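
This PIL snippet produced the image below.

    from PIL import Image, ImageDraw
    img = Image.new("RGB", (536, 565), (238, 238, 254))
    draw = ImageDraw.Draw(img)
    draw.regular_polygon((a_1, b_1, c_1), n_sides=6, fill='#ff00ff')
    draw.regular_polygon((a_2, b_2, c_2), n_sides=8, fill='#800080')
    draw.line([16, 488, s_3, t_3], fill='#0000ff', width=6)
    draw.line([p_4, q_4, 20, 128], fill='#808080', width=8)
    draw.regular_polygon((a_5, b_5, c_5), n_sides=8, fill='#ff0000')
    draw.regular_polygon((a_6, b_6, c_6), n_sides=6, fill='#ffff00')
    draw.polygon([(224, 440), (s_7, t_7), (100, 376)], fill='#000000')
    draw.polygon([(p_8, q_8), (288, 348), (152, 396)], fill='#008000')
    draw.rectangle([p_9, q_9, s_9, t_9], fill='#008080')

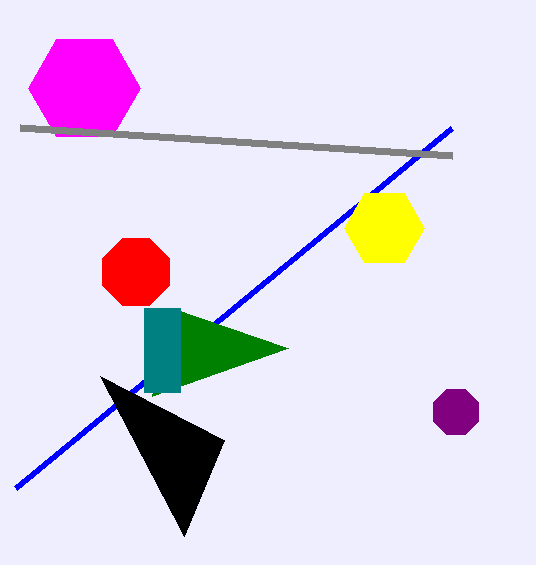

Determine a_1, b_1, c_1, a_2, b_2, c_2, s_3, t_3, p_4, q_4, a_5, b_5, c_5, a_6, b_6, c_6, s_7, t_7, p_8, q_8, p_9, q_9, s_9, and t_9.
a_1 = 84, b_1 = 88, c_1 = 56, a_2 = 456, b_2 = 412, c_2 = 24, s_3 = 452, t_3 = 128, p_4 = 452, q_4 = 156, a_5 = 136, b_5 = 272, c_5 = 36, a_6 = 384, b_6 = 228, c_6 = 40, s_7 = 184, t_7 = 536, p_8 = 172, q_8 = 308, p_9 = 144, q_9 = 308, s_9 = 180, t_9 = 392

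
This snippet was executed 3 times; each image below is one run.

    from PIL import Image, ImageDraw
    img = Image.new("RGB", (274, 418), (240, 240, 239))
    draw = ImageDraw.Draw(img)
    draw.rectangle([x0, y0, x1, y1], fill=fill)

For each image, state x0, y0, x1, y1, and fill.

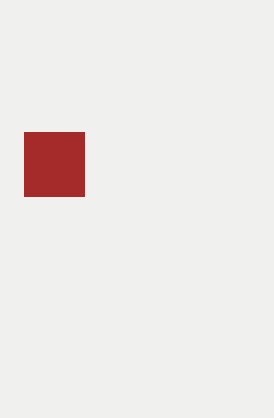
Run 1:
x0 = 24
y0 = 132
x1 = 84
y1 = 196
fill = 'brown'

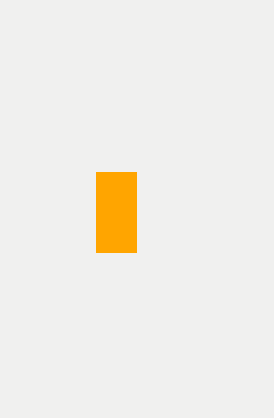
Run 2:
x0 = 96; y0 = 172; x1 = 136; y1 = 252; fill = 'orange'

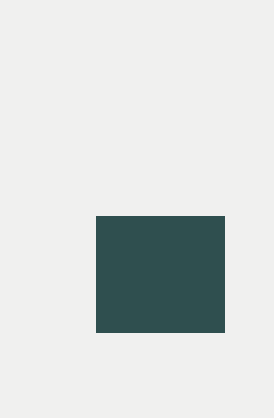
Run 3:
x0 = 96
y0 = 216
x1 = 224
y1 = 332
fill = 'darkslategray'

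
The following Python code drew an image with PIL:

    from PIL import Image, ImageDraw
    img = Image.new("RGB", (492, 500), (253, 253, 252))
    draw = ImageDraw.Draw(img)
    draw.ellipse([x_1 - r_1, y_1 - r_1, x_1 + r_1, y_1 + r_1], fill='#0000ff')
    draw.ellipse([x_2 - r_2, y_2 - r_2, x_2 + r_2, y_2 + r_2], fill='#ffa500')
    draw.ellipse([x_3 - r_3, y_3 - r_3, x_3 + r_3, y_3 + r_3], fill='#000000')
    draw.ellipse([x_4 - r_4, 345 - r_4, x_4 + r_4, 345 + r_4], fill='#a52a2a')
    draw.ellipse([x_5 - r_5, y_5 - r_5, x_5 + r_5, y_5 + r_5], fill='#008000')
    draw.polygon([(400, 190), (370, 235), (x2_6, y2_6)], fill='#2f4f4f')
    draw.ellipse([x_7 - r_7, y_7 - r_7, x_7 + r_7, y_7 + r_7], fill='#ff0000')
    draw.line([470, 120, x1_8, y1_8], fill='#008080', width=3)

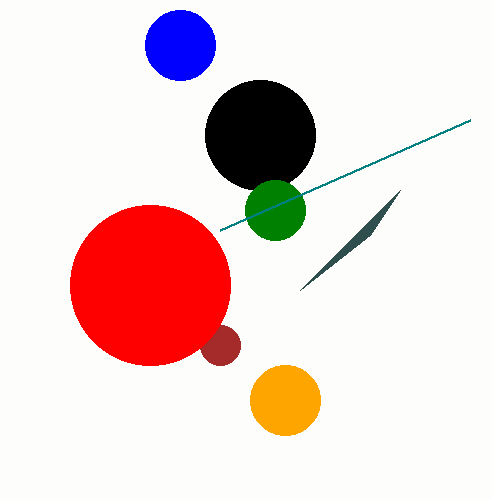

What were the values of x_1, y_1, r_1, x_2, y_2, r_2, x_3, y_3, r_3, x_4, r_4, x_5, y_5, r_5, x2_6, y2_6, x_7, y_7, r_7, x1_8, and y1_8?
x_1 = 180
y_1 = 45
r_1 = 35
x_2 = 285
y_2 = 400
r_2 = 35
x_3 = 260
y_3 = 135
r_3 = 55
x_4 = 220
r_4 = 20
x_5 = 275
y_5 = 210
r_5 = 30
x2_6 = 300
y2_6 = 290
x_7 = 150
y_7 = 285
r_7 = 80
x1_8 = 220
y1_8 = 230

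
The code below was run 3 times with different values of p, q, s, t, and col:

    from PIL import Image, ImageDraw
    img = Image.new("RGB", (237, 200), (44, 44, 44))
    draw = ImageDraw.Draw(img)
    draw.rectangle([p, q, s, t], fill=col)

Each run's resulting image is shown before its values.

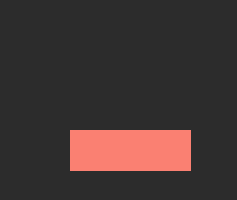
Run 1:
p = 70, q = 130, s = 190, t = 170, col = 'salmon'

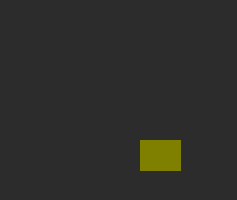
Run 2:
p = 140; q = 140; s = 180; t = 170; col = 'olive'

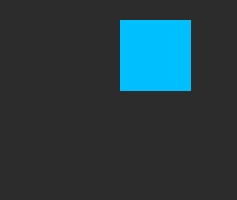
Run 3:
p = 120
q = 20
s = 190
t = 90
col = 'deepskyblue'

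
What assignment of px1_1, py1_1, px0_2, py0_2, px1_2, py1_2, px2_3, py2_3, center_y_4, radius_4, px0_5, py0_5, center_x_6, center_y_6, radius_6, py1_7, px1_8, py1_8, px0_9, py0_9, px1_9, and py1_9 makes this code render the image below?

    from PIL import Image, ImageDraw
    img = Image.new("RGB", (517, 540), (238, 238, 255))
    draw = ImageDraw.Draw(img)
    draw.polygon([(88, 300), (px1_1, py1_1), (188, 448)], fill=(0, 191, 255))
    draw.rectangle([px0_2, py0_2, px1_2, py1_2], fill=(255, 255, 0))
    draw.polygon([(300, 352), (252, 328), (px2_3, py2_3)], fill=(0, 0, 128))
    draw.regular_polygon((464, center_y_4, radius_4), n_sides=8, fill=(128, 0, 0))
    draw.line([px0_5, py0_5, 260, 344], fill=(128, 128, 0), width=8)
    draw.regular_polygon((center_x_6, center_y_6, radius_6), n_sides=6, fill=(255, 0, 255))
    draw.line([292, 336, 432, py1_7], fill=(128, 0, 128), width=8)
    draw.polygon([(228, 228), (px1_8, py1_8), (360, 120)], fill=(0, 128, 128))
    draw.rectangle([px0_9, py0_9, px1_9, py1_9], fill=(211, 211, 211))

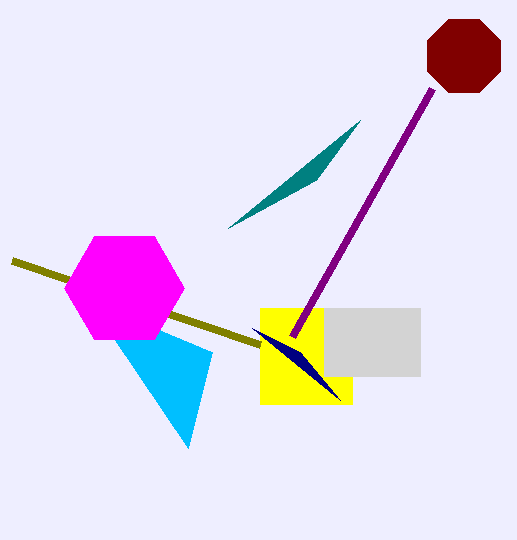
px1_1 = 212
py1_1 = 352
px0_2 = 260
py0_2 = 308
px1_2 = 352
py1_2 = 404
px2_3 = 340
py2_3 = 400
center_y_4 = 56
radius_4 = 40
px0_5 = 12
py0_5 = 260
center_x_6 = 124
center_y_6 = 288
radius_6 = 60
py1_7 = 88
px1_8 = 316
py1_8 = 180
px0_9 = 324
py0_9 = 308
px1_9 = 420
py1_9 = 376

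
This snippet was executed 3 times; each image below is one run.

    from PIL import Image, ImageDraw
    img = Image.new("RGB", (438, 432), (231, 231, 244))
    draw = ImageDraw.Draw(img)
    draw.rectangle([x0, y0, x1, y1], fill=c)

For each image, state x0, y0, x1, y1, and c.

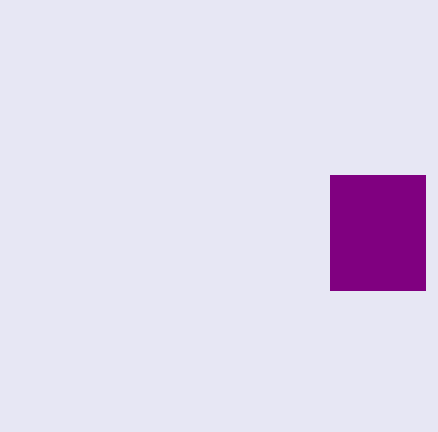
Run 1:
x0 = 330, y0 = 175, x1 = 425, y1 = 290, c = 'purple'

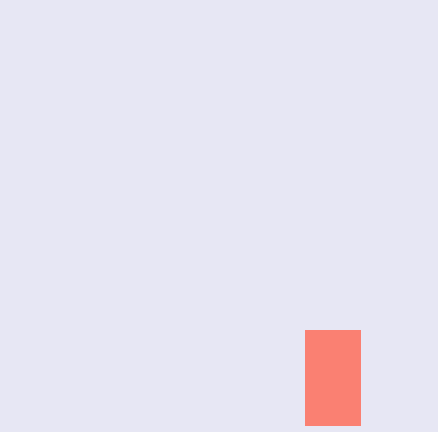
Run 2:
x0 = 305
y0 = 330
x1 = 360
y1 = 425
c = 'salmon'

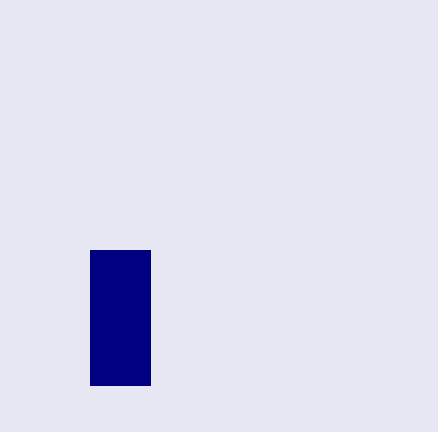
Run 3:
x0 = 90; y0 = 250; x1 = 150; y1 = 385; c = 'navy'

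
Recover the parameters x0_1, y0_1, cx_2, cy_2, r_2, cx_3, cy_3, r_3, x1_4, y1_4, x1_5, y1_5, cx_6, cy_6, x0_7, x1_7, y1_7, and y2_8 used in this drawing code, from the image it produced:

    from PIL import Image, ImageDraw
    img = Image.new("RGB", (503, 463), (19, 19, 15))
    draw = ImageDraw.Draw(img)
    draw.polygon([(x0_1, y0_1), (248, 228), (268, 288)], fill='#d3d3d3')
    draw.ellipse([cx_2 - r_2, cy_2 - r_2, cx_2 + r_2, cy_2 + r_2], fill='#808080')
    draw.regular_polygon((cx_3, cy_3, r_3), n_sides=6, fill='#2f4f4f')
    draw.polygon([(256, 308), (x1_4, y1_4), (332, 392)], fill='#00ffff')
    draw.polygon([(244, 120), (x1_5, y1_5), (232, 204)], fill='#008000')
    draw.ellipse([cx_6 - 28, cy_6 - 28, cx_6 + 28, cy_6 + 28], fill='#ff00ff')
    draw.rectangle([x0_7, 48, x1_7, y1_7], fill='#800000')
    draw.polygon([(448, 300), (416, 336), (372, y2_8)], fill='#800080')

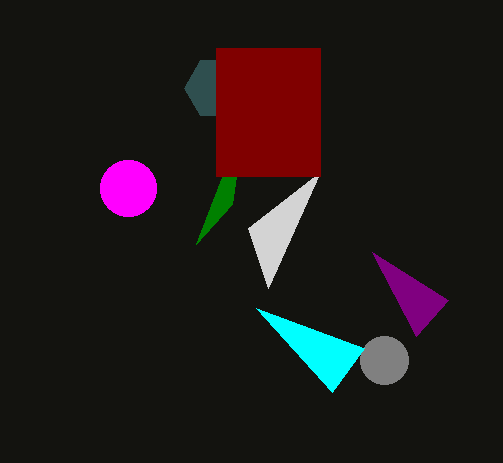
x0_1 = 320, y0_1 = 172, cx_2 = 384, cy_2 = 360, r_2 = 24, cx_3 = 216, cy_3 = 88, r_3 = 32, x1_4 = 364, y1_4 = 348, x1_5 = 196, y1_5 = 244, cx_6 = 128, cy_6 = 188, x0_7 = 216, x1_7 = 320, y1_7 = 176, y2_8 = 252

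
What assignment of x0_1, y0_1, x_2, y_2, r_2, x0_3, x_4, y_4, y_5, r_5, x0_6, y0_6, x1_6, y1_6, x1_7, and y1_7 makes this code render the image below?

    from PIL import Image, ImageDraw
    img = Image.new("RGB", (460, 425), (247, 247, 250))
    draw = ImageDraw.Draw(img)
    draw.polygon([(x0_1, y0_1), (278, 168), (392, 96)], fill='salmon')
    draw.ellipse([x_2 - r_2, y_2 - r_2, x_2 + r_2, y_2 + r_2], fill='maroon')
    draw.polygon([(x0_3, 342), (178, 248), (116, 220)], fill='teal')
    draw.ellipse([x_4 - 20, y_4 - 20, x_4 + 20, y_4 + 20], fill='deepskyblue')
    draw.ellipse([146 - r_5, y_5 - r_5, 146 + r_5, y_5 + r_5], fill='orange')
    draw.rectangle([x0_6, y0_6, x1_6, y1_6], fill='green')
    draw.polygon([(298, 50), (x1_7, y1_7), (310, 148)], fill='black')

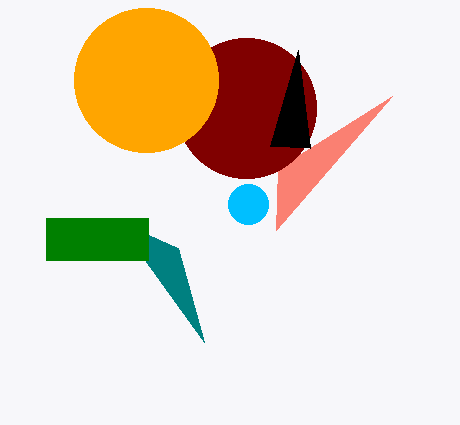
x0_1 = 276
y0_1 = 230
x_2 = 246
y_2 = 108
r_2 = 70
x0_3 = 204
x_4 = 248
y_4 = 204
y_5 = 80
r_5 = 72
x0_6 = 46
y0_6 = 218
x1_6 = 148
y1_6 = 260
x1_7 = 270
y1_7 = 146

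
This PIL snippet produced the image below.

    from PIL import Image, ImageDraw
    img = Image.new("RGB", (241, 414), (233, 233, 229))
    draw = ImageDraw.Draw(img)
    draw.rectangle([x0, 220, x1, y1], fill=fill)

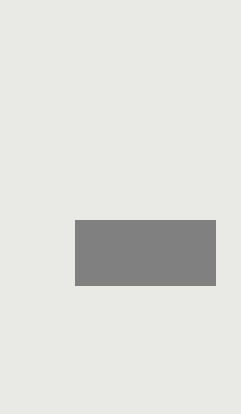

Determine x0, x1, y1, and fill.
x0 = 75, x1 = 215, y1 = 285, fill = 'gray'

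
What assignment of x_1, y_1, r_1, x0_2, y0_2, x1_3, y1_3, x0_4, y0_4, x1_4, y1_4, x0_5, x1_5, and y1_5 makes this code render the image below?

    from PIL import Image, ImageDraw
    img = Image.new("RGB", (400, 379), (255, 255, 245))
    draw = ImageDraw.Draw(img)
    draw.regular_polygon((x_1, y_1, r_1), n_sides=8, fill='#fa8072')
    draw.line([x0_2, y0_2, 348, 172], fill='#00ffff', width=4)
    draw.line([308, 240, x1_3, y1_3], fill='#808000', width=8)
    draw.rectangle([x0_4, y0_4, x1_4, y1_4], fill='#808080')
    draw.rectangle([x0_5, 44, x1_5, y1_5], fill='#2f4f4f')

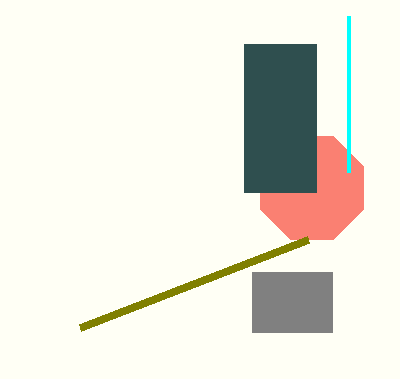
x_1 = 312; y_1 = 188; r_1 = 56; x0_2 = 348; y0_2 = 16; x1_3 = 80; y1_3 = 328; x0_4 = 252; y0_4 = 272; x1_4 = 332; y1_4 = 332; x0_5 = 244; x1_5 = 316; y1_5 = 192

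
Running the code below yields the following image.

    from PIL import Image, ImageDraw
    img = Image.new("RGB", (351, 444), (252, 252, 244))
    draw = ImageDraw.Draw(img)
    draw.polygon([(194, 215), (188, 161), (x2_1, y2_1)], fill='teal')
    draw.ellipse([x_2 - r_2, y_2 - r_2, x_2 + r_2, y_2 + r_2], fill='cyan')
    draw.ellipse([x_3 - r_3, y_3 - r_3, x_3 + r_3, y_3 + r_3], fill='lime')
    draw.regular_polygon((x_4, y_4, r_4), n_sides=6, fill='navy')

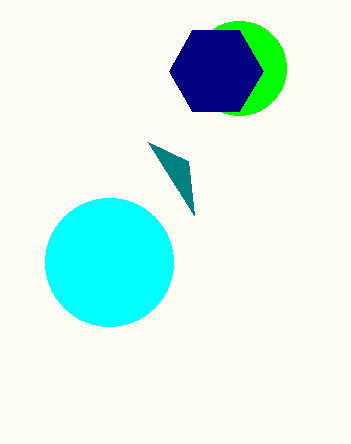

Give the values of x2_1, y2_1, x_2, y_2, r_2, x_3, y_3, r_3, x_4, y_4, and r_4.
x2_1 = 148; y2_1 = 142; x_2 = 109; y_2 = 262; r_2 = 64; x_3 = 239; y_3 = 68; r_3 = 47; x_4 = 216; y_4 = 71; r_4 = 47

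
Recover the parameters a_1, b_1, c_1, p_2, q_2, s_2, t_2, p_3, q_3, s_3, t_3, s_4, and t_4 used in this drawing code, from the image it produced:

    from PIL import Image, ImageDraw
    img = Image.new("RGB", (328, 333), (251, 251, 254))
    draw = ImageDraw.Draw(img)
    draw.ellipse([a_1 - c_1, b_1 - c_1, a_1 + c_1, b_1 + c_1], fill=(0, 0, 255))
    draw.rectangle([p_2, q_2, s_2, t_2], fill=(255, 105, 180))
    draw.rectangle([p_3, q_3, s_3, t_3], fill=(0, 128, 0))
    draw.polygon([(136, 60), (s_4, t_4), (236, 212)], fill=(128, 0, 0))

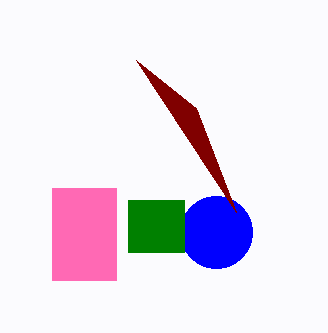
a_1 = 216
b_1 = 232
c_1 = 36
p_2 = 52
q_2 = 188
s_2 = 116
t_2 = 280
p_3 = 128
q_3 = 200
s_3 = 184
t_3 = 252
s_4 = 196
t_4 = 108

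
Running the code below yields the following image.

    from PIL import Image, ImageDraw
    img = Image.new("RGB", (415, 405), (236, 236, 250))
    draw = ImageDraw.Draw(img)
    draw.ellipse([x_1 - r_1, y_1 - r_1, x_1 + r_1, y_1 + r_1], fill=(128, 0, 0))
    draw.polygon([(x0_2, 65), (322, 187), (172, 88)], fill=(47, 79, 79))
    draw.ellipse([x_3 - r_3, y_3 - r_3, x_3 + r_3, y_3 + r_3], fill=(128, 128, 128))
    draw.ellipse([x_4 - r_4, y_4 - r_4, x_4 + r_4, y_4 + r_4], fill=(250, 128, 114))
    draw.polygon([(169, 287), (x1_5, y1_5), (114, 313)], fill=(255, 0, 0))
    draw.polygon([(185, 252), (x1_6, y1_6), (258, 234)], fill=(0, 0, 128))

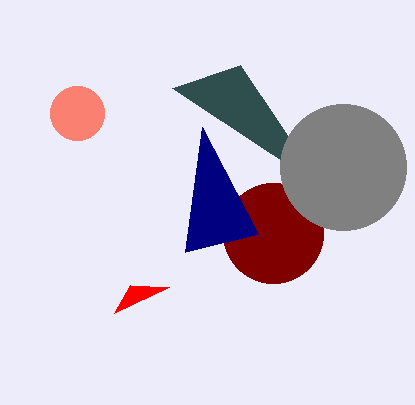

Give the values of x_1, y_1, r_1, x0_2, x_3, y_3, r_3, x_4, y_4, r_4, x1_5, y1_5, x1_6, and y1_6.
x_1 = 273; y_1 = 233; r_1 = 50; x0_2 = 240; x_3 = 343; y_3 = 167; r_3 = 63; x_4 = 77; y_4 = 113; r_4 = 27; x1_5 = 130; y1_5 = 285; x1_6 = 202; y1_6 = 127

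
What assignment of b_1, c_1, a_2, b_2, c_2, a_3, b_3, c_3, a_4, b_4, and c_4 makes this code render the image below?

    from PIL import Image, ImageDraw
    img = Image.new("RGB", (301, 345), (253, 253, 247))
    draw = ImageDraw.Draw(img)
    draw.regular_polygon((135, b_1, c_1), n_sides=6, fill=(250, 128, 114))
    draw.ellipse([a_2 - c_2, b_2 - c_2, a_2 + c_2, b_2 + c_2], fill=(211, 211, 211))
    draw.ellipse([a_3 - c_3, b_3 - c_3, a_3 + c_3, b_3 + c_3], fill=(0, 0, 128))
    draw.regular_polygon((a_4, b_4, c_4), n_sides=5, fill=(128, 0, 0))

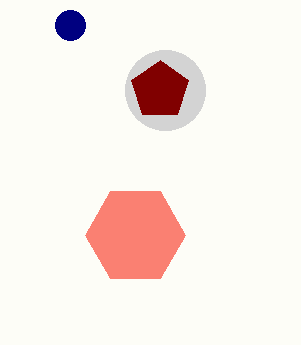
b_1 = 235; c_1 = 50; a_2 = 165; b_2 = 90; c_2 = 40; a_3 = 70; b_3 = 25; c_3 = 15; a_4 = 160; b_4 = 90; c_4 = 30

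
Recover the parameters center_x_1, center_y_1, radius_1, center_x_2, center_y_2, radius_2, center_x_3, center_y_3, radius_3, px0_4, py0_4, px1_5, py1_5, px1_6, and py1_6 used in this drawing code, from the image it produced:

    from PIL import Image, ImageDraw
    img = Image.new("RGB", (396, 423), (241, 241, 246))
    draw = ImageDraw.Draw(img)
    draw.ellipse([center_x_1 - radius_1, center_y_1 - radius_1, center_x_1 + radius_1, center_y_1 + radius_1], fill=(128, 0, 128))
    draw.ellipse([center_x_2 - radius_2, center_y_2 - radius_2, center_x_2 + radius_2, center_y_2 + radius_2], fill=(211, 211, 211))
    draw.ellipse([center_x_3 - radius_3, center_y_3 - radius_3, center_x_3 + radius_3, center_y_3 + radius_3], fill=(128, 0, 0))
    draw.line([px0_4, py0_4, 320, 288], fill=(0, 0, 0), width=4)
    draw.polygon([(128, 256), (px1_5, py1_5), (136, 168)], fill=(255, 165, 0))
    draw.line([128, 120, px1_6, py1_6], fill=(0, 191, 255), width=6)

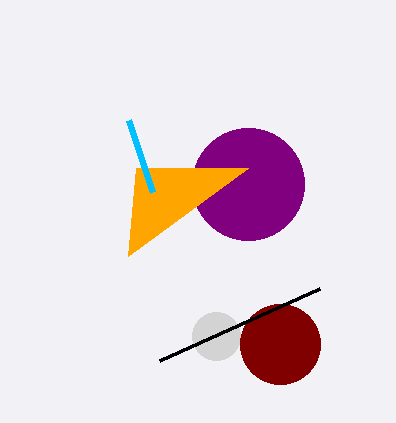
center_x_1 = 248, center_y_1 = 184, radius_1 = 56, center_x_2 = 216, center_y_2 = 336, radius_2 = 24, center_x_3 = 280, center_y_3 = 344, radius_3 = 40, px0_4 = 160, py0_4 = 360, px1_5 = 248, py1_5 = 168, px1_6 = 152, py1_6 = 192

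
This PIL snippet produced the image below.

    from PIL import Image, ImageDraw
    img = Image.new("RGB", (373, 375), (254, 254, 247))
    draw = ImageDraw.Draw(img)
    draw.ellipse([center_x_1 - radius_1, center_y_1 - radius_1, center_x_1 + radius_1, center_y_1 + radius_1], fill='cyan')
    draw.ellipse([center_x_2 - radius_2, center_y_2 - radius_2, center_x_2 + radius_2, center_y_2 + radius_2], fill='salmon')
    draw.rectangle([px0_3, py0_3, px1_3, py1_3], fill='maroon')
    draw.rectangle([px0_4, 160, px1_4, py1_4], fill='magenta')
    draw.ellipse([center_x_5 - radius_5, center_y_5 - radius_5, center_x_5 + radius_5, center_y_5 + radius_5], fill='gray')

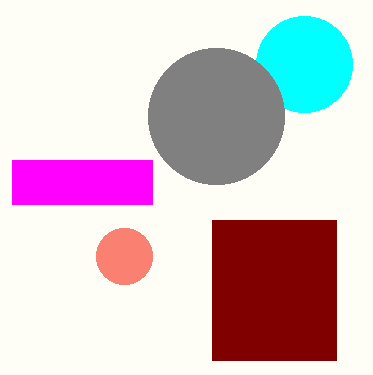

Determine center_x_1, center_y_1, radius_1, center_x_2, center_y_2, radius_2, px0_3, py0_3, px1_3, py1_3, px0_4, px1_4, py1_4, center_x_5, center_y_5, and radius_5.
center_x_1 = 304
center_y_1 = 64
radius_1 = 48
center_x_2 = 124
center_y_2 = 256
radius_2 = 28
px0_3 = 212
py0_3 = 220
px1_3 = 336
py1_3 = 360
px0_4 = 12
px1_4 = 152
py1_4 = 204
center_x_5 = 216
center_y_5 = 116
radius_5 = 68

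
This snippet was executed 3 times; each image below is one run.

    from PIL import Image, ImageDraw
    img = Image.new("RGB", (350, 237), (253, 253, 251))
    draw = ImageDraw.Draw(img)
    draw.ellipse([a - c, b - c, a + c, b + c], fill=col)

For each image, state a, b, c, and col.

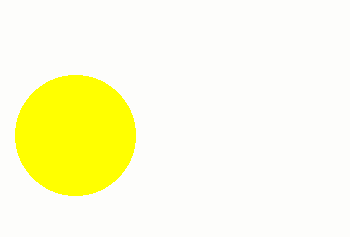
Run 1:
a = 75, b = 135, c = 60, col = 'yellow'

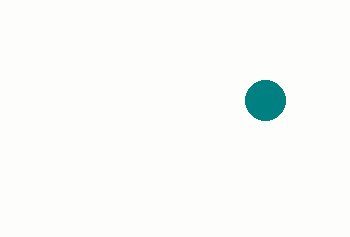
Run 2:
a = 265, b = 100, c = 20, col = 'teal'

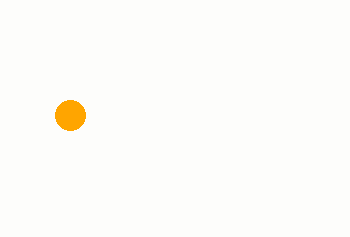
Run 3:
a = 70, b = 115, c = 15, col = 'orange'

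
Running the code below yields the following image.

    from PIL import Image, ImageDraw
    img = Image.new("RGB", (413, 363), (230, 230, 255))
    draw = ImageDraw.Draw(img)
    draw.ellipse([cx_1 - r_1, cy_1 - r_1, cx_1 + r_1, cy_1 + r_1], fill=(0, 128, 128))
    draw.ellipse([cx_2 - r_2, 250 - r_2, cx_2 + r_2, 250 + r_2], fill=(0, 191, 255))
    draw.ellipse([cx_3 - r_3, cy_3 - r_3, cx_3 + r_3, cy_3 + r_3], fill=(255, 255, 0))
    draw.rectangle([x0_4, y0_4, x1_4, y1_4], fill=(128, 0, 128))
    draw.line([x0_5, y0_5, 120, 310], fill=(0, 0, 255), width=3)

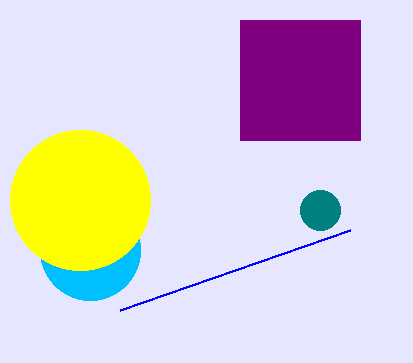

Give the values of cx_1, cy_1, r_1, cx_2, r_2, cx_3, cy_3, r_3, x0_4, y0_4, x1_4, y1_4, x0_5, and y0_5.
cx_1 = 320; cy_1 = 210; r_1 = 20; cx_2 = 90; r_2 = 50; cx_3 = 80; cy_3 = 200; r_3 = 70; x0_4 = 240; y0_4 = 20; x1_4 = 360; y1_4 = 140; x0_5 = 350; y0_5 = 230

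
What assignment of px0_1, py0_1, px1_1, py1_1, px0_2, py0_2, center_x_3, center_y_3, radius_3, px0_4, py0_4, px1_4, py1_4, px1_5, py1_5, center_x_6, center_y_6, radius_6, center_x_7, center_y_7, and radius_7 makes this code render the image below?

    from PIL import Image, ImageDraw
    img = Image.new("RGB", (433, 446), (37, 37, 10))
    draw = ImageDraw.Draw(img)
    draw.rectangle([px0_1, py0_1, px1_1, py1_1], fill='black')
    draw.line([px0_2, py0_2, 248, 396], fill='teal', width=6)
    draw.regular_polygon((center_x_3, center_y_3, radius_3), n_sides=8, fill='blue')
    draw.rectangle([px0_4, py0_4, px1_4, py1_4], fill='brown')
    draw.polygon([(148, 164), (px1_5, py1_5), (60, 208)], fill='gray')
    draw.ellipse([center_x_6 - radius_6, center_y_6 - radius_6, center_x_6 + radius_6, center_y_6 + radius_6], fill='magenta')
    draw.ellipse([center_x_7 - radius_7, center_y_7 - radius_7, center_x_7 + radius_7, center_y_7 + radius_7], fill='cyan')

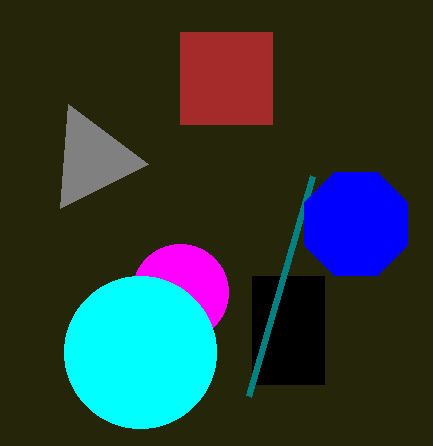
px0_1 = 252, py0_1 = 276, px1_1 = 324, py1_1 = 384, px0_2 = 312, py0_2 = 176, center_x_3 = 356, center_y_3 = 224, radius_3 = 56, px0_4 = 180, py0_4 = 32, px1_4 = 272, py1_4 = 124, px1_5 = 68, py1_5 = 104, center_x_6 = 180, center_y_6 = 292, radius_6 = 48, center_x_7 = 140, center_y_7 = 352, radius_7 = 76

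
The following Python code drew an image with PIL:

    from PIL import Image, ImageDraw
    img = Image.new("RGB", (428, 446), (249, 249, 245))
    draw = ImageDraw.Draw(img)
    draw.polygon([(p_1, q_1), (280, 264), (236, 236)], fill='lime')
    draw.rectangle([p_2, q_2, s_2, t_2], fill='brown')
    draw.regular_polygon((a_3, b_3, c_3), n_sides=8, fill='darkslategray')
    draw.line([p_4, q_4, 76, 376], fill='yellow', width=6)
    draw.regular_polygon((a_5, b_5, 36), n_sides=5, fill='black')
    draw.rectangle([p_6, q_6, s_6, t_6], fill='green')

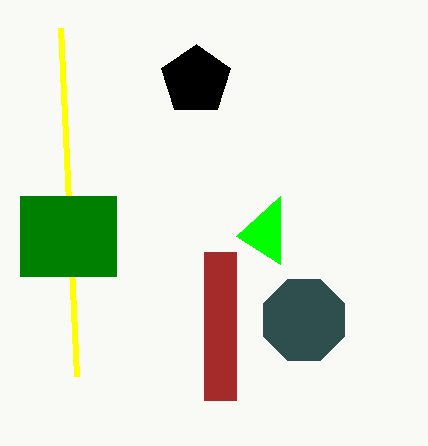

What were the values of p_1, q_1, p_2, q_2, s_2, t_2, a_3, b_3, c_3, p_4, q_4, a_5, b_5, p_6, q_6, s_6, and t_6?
p_1 = 280; q_1 = 196; p_2 = 204; q_2 = 252; s_2 = 236; t_2 = 400; a_3 = 304; b_3 = 320; c_3 = 44; p_4 = 60; q_4 = 28; a_5 = 196; b_5 = 80; p_6 = 20; q_6 = 196; s_6 = 116; t_6 = 276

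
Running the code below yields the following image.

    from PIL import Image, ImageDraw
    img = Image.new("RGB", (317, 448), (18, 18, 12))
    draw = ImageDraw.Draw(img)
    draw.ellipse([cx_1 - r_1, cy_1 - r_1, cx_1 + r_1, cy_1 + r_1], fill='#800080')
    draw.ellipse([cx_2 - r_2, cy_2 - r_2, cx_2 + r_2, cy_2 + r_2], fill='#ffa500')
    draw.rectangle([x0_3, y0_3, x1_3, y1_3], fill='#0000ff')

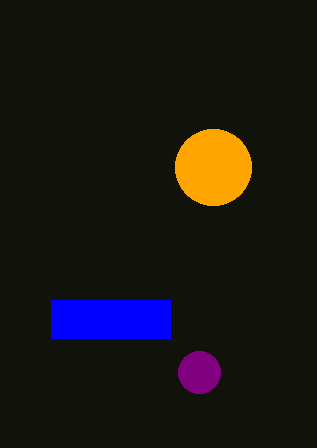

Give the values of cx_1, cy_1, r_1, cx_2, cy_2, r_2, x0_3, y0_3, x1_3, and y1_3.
cx_1 = 199, cy_1 = 372, r_1 = 21, cx_2 = 213, cy_2 = 167, r_2 = 38, x0_3 = 51, y0_3 = 300, x1_3 = 170, y1_3 = 338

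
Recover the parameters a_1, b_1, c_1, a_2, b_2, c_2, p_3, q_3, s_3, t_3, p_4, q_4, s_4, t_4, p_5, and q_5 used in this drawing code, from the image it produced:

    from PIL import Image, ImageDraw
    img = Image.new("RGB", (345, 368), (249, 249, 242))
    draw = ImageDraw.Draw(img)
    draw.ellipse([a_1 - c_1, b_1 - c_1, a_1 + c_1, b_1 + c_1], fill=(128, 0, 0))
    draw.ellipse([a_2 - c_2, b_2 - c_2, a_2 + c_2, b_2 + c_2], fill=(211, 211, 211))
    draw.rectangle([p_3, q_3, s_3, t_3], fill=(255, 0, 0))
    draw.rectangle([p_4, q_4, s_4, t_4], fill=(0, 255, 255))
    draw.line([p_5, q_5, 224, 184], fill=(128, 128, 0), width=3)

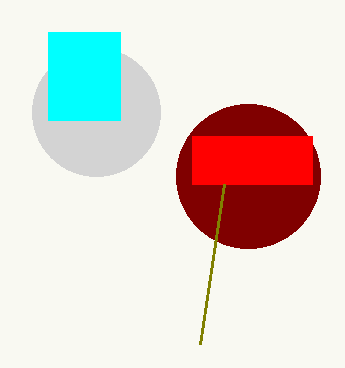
a_1 = 248, b_1 = 176, c_1 = 72, a_2 = 96, b_2 = 112, c_2 = 64, p_3 = 192, q_3 = 136, s_3 = 312, t_3 = 184, p_4 = 48, q_4 = 32, s_4 = 120, t_4 = 120, p_5 = 200, q_5 = 344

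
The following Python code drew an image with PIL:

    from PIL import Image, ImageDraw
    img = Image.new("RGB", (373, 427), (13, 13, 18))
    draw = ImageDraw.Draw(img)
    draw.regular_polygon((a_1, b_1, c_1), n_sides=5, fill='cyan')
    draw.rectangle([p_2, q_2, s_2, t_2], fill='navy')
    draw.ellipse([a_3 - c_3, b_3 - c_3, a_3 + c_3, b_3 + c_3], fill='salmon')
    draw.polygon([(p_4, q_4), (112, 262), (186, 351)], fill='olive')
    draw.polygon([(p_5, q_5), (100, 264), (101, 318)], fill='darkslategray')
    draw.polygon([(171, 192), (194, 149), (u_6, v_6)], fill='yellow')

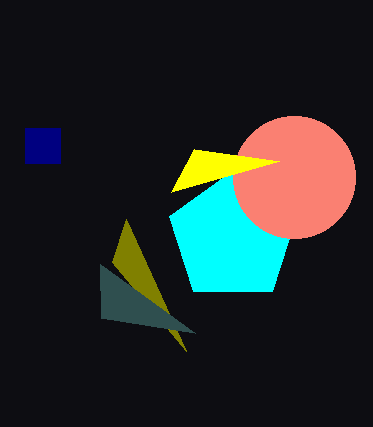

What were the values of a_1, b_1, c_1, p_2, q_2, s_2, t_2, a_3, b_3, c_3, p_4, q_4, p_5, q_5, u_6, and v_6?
a_1 = 233
b_1 = 237
c_1 = 67
p_2 = 25
q_2 = 128
s_2 = 60
t_2 = 163
a_3 = 294
b_3 = 177
c_3 = 61
p_4 = 126
q_4 = 219
p_5 = 195
q_5 = 333
u_6 = 279
v_6 = 161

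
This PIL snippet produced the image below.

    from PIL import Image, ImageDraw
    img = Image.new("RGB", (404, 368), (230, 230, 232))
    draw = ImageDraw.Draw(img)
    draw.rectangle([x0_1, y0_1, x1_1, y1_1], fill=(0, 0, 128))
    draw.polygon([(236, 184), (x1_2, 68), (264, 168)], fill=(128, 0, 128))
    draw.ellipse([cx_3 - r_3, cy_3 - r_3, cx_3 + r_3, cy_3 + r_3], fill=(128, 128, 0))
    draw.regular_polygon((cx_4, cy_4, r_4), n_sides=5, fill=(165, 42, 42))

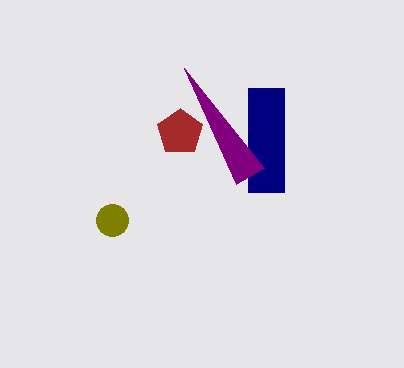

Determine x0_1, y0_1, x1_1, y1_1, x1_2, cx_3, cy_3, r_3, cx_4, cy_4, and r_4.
x0_1 = 248, y0_1 = 88, x1_1 = 284, y1_1 = 192, x1_2 = 184, cx_3 = 112, cy_3 = 220, r_3 = 16, cx_4 = 180, cy_4 = 132, r_4 = 24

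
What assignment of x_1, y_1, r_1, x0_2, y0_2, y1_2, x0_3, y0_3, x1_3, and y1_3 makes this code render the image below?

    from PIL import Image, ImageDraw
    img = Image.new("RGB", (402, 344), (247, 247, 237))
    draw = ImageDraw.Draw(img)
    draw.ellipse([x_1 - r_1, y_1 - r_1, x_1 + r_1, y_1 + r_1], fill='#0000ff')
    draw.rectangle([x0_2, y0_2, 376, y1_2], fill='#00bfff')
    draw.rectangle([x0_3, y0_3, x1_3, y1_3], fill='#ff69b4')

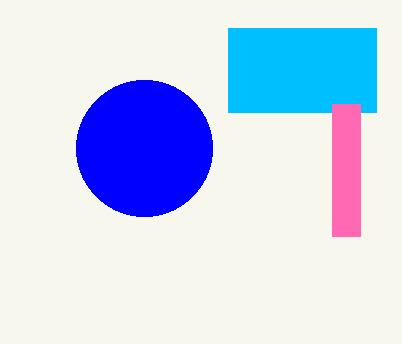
x_1 = 144; y_1 = 148; r_1 = 68; x0_2 = 228; y0_2 = 28; y1_2 = 112; x0_3 = 332; y0_3 = 104; x1_3 = 360; y1_3 = 236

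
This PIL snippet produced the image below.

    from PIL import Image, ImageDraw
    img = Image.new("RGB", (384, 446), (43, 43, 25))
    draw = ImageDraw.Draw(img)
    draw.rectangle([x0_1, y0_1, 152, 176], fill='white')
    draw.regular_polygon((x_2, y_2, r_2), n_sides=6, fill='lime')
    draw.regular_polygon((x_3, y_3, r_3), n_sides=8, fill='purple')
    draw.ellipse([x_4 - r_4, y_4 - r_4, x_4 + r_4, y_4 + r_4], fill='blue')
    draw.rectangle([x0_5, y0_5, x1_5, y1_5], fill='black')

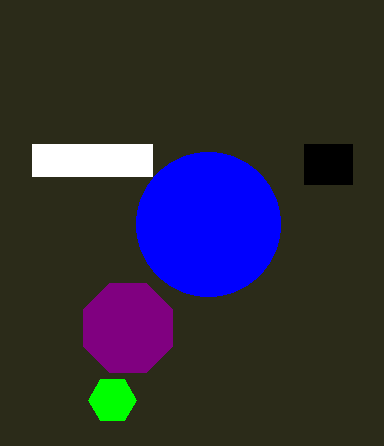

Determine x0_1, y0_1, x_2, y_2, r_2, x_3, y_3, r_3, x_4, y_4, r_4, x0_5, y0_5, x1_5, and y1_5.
x0_1 = 32; y0_1 = 144; x_2 = 112; y_2 = 400; r_2 = 24; x_3 = 128; y_3 = 328; r_3 = 48; x_4 = 208; y_4 = 224; r_4 = 72; x0_5 = 304; y0_5 = 144; x1_5 = 352; y1_5 = 184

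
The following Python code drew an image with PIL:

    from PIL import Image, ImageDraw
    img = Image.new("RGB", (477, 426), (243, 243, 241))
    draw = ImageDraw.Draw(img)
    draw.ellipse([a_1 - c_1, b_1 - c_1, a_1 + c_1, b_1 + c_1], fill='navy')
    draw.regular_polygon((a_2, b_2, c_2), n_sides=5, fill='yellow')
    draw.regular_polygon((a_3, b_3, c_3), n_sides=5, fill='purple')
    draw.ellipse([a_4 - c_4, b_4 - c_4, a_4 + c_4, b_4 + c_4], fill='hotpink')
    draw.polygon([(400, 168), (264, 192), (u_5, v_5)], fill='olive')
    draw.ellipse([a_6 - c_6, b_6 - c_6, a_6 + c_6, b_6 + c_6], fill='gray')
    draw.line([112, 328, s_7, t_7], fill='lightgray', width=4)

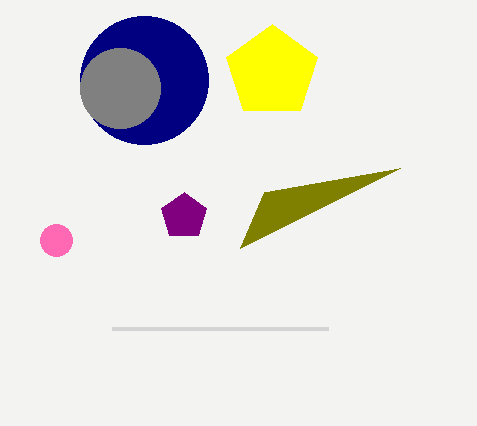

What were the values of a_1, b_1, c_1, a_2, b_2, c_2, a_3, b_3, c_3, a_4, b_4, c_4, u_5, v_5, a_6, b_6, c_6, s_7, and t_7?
a_1 = 144; b_1 = 80; c_1 = 64; a_2 = 272; b_2 = 72; c_2 = 48; a_3 = 184; b_3 = 216; c_3 = 24; a_4 = 56; b_4 = 240; c_4 = 16; u_5 = 240; v_5 = 248; a_6 = 120; b_6 = 88; c_6 = 40; s_7 = 328; t_7 = 328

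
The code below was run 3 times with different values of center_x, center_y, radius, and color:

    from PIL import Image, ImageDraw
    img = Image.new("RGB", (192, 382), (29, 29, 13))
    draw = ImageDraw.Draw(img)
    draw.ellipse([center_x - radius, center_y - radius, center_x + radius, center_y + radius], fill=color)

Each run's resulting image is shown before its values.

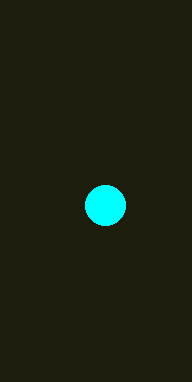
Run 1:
center_x = 105; center_y = 205; radius = 20; color = 'cyan'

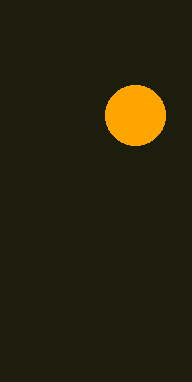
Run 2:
center_x = 135
center_y = 115
radius = 30
color = 'orange'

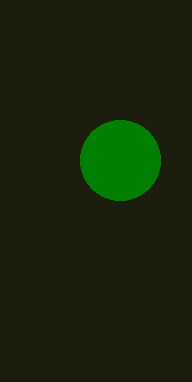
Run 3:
center_x = 120
center_y = 160
radius = 40
color = 'green'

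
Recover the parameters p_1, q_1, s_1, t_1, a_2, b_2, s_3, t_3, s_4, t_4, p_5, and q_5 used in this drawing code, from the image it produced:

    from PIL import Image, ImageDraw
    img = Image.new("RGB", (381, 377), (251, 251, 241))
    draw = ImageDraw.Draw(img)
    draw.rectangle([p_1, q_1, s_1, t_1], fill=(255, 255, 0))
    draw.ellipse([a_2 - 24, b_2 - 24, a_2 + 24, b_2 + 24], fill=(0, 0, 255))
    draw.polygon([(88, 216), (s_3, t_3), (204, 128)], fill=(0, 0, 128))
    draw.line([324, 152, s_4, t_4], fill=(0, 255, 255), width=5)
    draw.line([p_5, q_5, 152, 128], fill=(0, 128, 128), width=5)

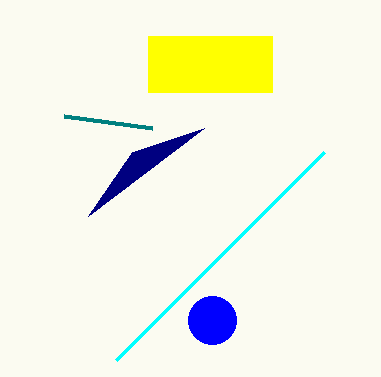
p_1 = 148
q_1 = 36
s_1 = 272
t_1 = 92
a_2 = 212
b_2 = 320
s_3 = 132
t_3 = 152
s_4 = 116
t_4 = 360
p_5 = 64
q_5 = 116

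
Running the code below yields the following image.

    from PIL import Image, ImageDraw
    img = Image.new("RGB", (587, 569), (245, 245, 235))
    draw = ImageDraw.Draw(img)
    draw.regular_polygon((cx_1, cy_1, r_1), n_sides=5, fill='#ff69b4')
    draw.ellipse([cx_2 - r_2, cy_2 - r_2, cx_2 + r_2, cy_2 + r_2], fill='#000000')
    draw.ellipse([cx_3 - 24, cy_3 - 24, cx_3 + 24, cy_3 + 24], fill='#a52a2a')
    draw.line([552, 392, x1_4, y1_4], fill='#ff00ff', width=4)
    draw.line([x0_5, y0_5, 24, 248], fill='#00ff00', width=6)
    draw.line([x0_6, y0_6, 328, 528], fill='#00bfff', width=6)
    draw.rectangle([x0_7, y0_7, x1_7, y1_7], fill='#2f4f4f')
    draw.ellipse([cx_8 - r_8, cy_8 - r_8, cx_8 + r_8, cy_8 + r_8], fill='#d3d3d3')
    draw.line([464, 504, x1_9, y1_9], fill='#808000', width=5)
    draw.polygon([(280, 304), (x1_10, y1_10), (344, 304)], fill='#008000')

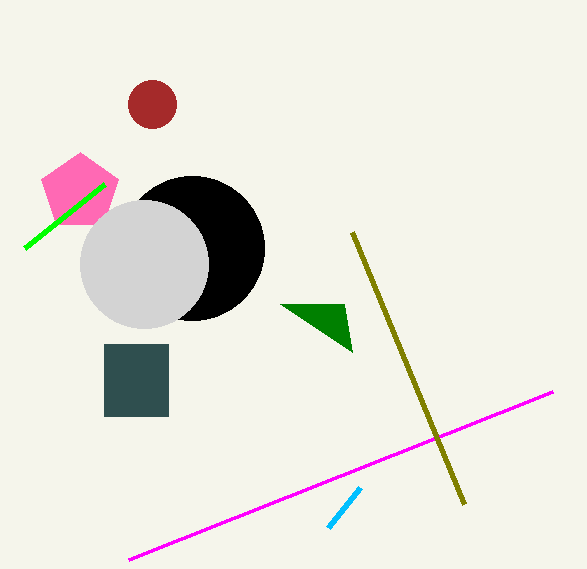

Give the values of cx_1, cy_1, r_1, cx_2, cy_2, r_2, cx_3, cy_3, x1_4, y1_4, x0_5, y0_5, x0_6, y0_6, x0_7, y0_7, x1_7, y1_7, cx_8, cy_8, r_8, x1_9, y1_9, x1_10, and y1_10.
cx_1 = 80
cy_1 = 192
r_1 = 40
cx_2 = 192
cy_2 = 248
r_2 = 72
cx_3 = 152
cy_3 = 104
x1_4 = 128
y1_4 = 560
x0_5 = 104
y0_5 = 184
x0_6 = 360
y0_6 = 488
x0_7 = 104
y0_7 = 344
x1_7 = 168
y1_7 = 416
cx_8 = 144
cy_8 = 264
r_8 = 64
x1_9 = 352
y1_9 = 232
x1_10 = 352
y1_10 = 352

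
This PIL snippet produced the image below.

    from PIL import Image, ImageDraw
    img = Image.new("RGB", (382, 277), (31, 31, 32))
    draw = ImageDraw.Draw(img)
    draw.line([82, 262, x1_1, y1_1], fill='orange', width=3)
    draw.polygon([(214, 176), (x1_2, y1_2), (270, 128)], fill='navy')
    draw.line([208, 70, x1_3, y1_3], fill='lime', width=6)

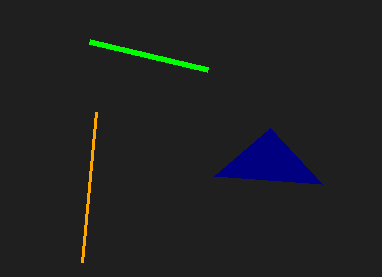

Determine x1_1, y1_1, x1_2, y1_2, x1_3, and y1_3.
x1_1 = 96, y1_1 = 112, x1_2 = 322, y1_2 = 184, x1_3 = 90, y1_3 = 42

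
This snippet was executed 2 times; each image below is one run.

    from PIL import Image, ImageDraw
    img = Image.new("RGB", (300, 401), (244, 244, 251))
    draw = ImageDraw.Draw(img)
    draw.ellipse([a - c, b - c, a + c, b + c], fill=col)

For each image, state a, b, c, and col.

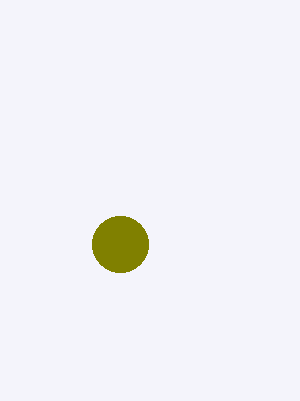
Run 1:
a = 120
b = 244
c = 28
col = 'olive'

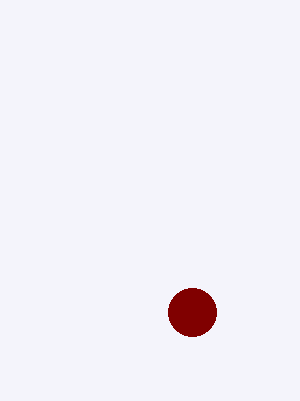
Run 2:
a = 192, b = 312, c = 24, col = 'maroon'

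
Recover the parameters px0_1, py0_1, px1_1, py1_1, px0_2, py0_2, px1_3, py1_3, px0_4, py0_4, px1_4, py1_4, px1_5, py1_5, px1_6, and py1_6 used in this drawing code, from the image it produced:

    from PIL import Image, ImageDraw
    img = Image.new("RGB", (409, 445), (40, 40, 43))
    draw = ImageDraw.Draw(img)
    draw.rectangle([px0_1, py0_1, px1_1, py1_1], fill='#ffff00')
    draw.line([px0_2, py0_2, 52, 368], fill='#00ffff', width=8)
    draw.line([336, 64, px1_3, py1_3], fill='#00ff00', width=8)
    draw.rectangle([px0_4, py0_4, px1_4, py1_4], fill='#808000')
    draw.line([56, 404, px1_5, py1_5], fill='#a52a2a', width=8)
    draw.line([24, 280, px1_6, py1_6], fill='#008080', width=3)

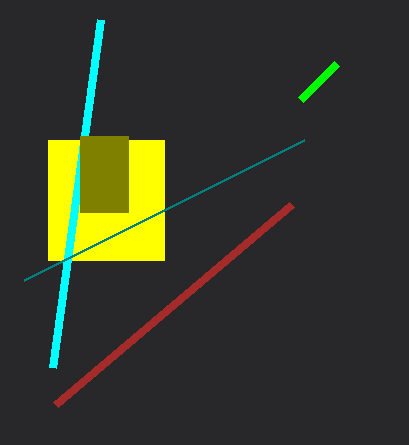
px0_1 = 48
py0_1 = 140
px1_1 = 164
py1_1 = 260
px0_2 = 100
py0_2 = 20
px1_3 = 300
py1_3 = 100
px0_4 = 80
py0_4 = 136
px1_4 = 128
py1_4 = 212
px1_5 = 292
py1_5 = 204
px1_6 = 304
py1_6 = 140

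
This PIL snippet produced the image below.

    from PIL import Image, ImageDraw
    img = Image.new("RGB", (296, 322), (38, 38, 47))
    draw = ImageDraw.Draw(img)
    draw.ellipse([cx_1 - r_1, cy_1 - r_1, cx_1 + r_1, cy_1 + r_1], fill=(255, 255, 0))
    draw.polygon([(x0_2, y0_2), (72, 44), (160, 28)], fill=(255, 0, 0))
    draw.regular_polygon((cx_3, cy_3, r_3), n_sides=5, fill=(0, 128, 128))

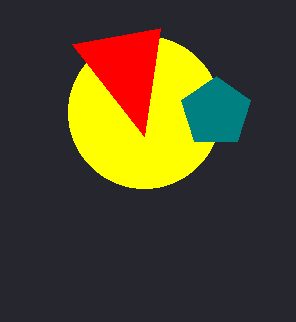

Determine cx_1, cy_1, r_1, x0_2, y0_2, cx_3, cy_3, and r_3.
cx_1 = 144; cy_1 = 112; r_1 = 76; x0_2 = 144; y0_2 = 136; cx_3 = 216; cy_3 = 112; r_3 = 36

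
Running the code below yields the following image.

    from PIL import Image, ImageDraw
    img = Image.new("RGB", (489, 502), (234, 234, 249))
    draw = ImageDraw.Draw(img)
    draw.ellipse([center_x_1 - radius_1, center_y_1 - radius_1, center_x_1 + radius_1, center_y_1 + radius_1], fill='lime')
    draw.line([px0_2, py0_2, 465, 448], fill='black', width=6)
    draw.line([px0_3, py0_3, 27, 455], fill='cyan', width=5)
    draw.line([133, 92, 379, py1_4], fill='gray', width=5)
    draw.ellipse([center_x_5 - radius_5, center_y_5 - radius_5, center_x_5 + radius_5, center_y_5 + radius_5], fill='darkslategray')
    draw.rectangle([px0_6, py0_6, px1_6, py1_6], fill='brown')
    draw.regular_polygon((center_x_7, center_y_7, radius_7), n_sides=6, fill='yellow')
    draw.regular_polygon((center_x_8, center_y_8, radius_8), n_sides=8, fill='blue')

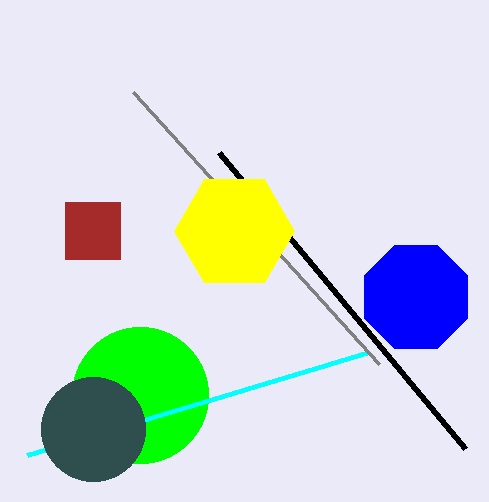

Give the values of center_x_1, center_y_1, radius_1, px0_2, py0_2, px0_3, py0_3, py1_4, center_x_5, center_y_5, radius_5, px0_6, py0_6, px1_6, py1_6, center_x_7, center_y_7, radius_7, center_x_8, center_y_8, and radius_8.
center_x_1 = 140
center_y_1 = 395
radius_1 = 68
px0_2 = 219
py0_2 = 152
px0_3 = 369
py0_3 = 352
py1_4 = 364
center_x_5 = 93
center_y_5 = 429
radius_5 = 52
px0_6 = 65
py0_6 = 202
px1_6 = 120
py1_6 = 259
center_x_7 = 234
center_y_7 = 231
radius_7 = 60
center_x_8 = 416
center_y_8 = 297
radius_8 = 56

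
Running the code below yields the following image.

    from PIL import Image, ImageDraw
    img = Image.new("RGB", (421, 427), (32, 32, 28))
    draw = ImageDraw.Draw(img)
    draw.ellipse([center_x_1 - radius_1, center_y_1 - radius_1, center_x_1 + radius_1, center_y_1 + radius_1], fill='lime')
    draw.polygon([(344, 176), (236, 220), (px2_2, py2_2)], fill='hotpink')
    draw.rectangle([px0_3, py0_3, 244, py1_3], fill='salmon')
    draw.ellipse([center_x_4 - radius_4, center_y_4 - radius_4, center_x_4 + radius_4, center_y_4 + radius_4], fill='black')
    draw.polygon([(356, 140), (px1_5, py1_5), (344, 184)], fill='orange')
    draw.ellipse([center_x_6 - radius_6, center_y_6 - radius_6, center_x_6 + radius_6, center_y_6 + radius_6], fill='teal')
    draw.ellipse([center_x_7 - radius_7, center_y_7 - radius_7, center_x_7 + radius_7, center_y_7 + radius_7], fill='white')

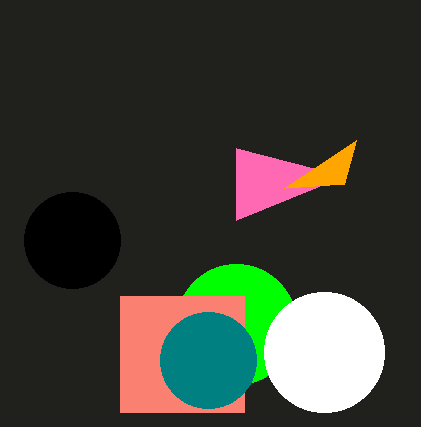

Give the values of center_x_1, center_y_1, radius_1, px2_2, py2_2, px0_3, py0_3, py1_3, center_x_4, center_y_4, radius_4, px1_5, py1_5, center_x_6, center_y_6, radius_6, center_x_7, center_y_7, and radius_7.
center_x_1 = 236
center_y_1 = 324
radius_1 = 60
px2_2 = 236
py2_2 = 148
px0_3 = 120
py0_3 = 296
py1_3 = 412
center_x_4 = 72
center_y_4 = 240
radius_4 = 48
px1_5 = 284
py1_5 = 188
center_x_6 = 208
center_y_6 = 360
radius_6 = 48
center_x_7 = 324
center_y_7 = 352
radius_7 = 60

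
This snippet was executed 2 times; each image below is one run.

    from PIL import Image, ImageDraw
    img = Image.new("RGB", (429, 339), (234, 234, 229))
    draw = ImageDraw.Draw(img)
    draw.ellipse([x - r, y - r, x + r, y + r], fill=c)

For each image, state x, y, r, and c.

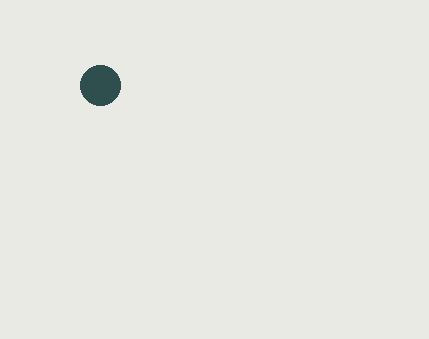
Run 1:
x = 100; y = 85; r = 20; c = 'darkslategray'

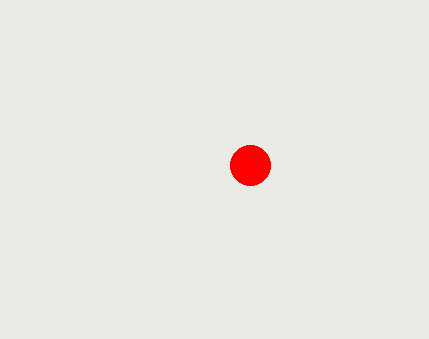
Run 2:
x = 250; y = 165; r = 20; c = 'red'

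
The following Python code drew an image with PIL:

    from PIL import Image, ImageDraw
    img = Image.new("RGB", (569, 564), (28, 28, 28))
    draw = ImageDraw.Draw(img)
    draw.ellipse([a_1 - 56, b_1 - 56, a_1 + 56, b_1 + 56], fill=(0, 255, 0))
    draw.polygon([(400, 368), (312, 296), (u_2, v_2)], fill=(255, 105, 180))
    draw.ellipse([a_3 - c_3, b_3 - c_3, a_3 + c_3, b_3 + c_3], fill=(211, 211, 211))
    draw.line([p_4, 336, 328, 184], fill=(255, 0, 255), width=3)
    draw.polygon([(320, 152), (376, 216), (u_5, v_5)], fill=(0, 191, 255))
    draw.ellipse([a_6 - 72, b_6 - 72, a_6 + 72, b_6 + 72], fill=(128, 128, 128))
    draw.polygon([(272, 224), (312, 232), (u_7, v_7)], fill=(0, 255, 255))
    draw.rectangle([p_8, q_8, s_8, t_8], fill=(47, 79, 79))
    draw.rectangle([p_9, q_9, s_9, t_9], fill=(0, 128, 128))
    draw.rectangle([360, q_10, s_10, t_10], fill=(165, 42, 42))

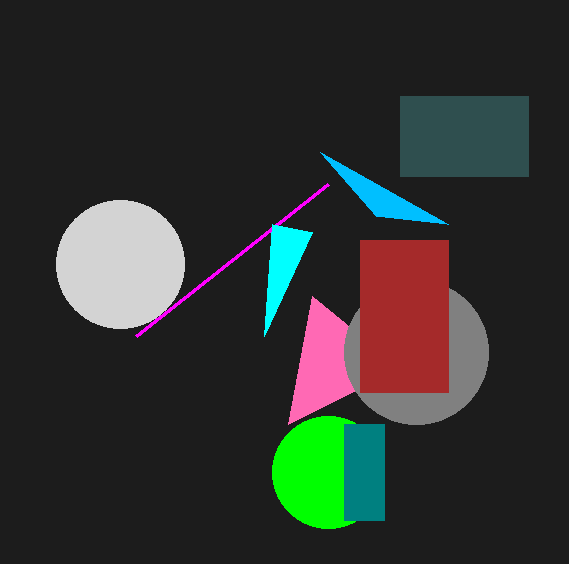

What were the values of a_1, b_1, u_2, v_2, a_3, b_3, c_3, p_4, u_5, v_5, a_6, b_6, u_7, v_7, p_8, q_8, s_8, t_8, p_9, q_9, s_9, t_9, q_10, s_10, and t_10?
a_1 = 328
b_1 = 472
u_2 = 288
v_2 = 424
a_3 = 120
b_3 = 264
c_3 = 64
p_4 = 136
u_5 = 448
v_5 = 224
a_6 = 416
b_6 = 352
u_7 = 264
v_7 = 336
p_8 = 400
q_8 = 96
s_8 = 528
t_8 = 176
p_9 = 344
q_9 = 424
s_9 = 384
t_9 = 520
q_10 = 240
s_10 = 448
t_10 = 392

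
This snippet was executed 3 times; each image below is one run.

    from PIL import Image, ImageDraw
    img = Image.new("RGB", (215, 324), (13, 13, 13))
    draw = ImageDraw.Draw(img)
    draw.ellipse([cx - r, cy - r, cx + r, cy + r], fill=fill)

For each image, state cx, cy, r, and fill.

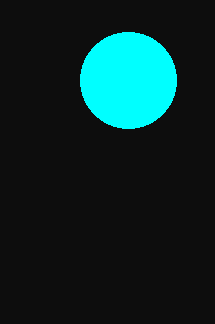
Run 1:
cx = 128, cy = 80, r = 48, fill = 'cyan'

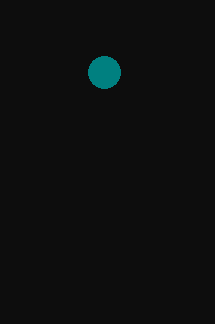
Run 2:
cx = 104
cy = 72
r = 16
fill = 'teal'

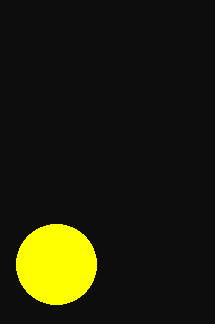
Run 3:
cx = 56
cy = 264
r = 40
fill = 'yellow'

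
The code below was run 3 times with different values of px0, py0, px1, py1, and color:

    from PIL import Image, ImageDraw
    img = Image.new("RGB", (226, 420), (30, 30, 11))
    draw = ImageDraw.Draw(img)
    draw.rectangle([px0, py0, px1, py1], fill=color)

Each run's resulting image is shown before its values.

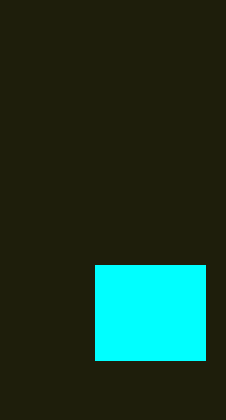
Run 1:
px0 = 95, py0 = 265, px1 = 205, py1 = 360, color = 'cyan'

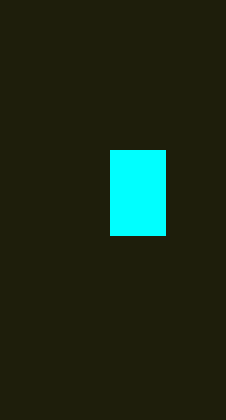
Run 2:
px0 = 110, py0 = 150, px1 = 165, py1 = 235, color = 'cyan'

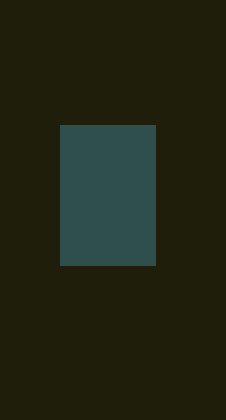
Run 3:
px0 = 60; py0 = 125; px1 = 155; py1 = 265; color = 'darkslategray'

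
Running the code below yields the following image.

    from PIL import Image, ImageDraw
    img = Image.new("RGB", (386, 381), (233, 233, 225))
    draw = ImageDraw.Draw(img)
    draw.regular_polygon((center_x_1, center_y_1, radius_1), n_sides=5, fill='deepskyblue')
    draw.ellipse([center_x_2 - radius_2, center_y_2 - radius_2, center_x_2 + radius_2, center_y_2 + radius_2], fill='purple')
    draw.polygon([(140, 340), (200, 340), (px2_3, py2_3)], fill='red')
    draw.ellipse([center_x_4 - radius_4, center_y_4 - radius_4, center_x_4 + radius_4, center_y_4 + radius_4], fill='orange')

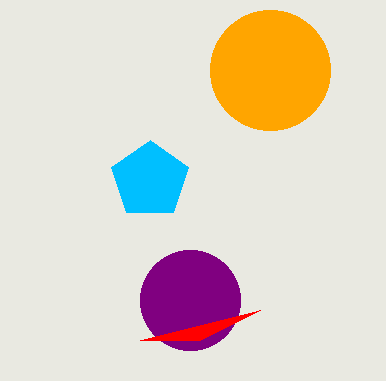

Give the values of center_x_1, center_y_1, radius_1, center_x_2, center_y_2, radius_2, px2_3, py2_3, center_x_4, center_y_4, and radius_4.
center_x_1 = 150; center_y_1 = 180; radius_1 = 40; center_x_2 = 190; center_y_2 = 300; radius_2 = 50; px2_3 = 260; py2_3 = 310; center_x_4 = 270; center_y_4 = 70; radius_4 = 60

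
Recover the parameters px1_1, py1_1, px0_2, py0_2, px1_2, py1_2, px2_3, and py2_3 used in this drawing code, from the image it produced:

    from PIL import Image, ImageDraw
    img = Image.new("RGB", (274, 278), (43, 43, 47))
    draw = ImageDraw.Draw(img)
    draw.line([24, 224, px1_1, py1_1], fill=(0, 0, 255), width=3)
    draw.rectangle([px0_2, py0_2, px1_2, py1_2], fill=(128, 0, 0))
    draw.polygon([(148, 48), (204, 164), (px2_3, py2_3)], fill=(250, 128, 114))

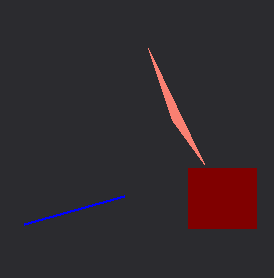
px1_1 = 124, py1_1 = 196, px0_2 = 188, py0_2 = 168, px1_2 = 256, py1_2 = 228, px2_3 = 172, py2_3 = 120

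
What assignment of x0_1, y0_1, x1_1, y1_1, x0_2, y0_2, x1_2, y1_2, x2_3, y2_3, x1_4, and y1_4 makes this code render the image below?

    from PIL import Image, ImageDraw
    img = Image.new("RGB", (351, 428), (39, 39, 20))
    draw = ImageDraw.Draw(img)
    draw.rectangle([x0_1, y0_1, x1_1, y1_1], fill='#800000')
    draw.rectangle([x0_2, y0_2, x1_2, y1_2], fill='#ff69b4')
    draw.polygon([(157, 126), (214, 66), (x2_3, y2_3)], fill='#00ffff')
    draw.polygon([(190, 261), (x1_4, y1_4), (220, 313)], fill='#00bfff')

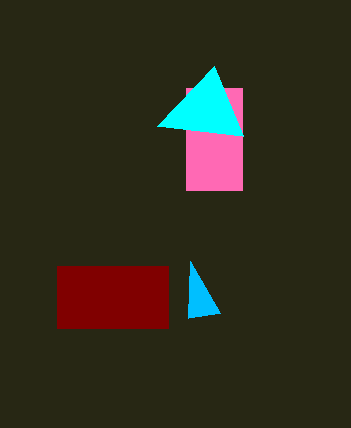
x0_1 = 57, y0_1 = 266, x1_1 = 168, y1_1 = 328, x0_2 = 186, y0_2 = 88, x1_2 = 242, y1_2 = 190, x2_3 = 243, y2_3 = 136, x1_4 = 188, y1_4 = 318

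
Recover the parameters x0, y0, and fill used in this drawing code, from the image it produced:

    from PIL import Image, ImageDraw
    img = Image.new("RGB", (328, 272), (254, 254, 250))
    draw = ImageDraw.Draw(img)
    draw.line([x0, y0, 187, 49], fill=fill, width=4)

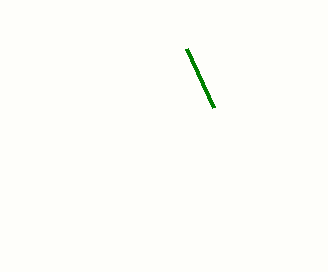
x0 = 214
y0 = 108
fill = 'green'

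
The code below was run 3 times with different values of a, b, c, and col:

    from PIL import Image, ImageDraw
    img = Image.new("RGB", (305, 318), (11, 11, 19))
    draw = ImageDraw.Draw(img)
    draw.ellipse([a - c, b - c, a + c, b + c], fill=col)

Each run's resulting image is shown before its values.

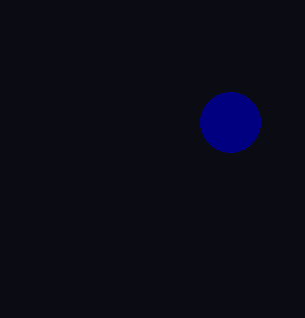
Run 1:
a = 230; b = 122; c = 30; col = 'navy'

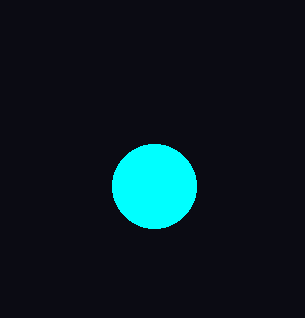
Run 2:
a = 154, b = 186, c = 42, col = 'cyan'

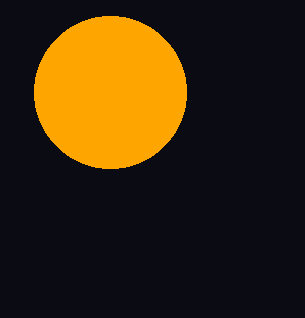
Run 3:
a = 110
b = 92
c = 76
col = 'orange'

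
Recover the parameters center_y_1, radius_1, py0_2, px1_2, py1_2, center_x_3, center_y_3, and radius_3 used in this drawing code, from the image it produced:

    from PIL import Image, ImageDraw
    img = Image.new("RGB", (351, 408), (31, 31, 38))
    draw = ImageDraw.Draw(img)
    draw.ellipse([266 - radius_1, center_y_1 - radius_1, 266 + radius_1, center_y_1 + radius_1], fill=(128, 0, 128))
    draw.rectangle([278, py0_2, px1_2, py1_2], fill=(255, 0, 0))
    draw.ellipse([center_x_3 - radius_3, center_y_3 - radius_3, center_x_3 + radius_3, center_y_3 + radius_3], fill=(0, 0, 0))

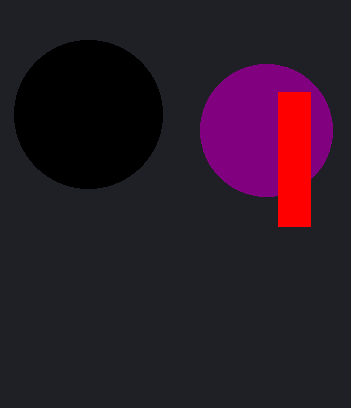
center_y_1 = 130
radius_1 = 66
py0_2 = 92
px1_2 = 310
py1_2 = 226
center_x_3 = 88
center_y_3 = 114
radius_3 = 74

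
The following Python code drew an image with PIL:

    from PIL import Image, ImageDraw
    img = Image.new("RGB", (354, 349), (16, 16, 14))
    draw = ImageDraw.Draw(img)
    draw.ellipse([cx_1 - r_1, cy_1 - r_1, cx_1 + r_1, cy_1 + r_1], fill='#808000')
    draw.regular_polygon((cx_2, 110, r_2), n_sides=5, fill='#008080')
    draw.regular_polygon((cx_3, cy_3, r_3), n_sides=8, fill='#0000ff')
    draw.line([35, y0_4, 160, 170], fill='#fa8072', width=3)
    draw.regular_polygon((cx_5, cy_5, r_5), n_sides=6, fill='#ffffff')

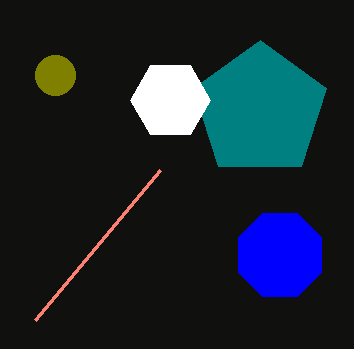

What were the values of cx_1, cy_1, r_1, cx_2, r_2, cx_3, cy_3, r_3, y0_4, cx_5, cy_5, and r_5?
cx_1 = 55, cy_1 = 75, r_1 = 20, cx_2 = 260, r_2 = 70, cx_3 = 280, cy_3 = 255, r_3 = 45, y0_4 = 320, cx_5 = 170, cy_5 = 100, r_5 = 40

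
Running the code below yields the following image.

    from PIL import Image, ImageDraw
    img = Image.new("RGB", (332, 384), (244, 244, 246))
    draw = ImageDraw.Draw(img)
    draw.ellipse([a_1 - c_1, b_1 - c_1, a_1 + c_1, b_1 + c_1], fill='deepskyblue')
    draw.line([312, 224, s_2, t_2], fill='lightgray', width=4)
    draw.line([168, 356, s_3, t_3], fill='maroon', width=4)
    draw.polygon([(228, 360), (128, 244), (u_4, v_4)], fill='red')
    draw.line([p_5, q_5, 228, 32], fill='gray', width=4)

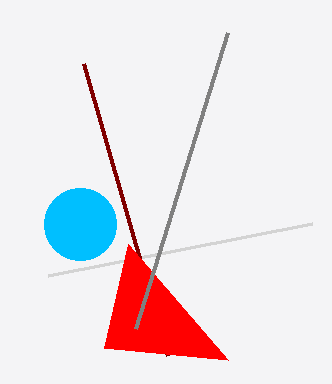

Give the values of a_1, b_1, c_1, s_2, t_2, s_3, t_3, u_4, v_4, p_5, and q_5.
a_1 = 80; b_1 = 224; c_1 = 36; s_2 = 48; t_2 = 276; s_3 = 84; t_3 = 64; u_4 = 104; v_4 = 348; p_5 = 136; q_5 = 328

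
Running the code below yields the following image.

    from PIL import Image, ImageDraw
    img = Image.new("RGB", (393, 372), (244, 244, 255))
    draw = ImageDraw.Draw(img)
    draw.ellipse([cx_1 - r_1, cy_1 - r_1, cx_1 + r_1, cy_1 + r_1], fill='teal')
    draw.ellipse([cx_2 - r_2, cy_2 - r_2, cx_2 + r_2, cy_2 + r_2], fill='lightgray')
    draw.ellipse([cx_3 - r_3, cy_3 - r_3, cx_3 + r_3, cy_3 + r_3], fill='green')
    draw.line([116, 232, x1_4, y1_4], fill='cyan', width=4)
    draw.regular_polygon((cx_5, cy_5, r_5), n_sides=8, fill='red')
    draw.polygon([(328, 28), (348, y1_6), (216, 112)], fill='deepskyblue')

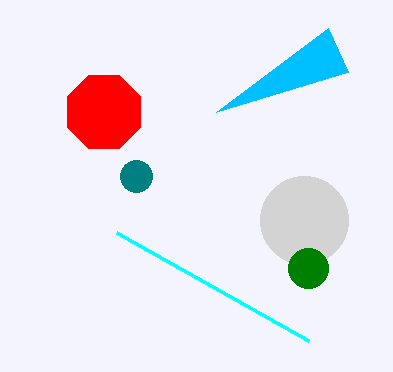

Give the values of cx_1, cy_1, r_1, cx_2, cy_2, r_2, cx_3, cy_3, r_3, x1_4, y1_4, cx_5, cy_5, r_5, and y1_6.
cx_1 = 136, cy_1 = 176, r_1 = 16, cx_2 = 304, cy_2 = 220, r_2 = 44, cx_3 = 308, cy_3 = 268, r_3 = 20, x1_4 = 308, y1_4 = 340, cx_5 = 104, cy_5 = 112, r_5 = 40, y1_6 = 72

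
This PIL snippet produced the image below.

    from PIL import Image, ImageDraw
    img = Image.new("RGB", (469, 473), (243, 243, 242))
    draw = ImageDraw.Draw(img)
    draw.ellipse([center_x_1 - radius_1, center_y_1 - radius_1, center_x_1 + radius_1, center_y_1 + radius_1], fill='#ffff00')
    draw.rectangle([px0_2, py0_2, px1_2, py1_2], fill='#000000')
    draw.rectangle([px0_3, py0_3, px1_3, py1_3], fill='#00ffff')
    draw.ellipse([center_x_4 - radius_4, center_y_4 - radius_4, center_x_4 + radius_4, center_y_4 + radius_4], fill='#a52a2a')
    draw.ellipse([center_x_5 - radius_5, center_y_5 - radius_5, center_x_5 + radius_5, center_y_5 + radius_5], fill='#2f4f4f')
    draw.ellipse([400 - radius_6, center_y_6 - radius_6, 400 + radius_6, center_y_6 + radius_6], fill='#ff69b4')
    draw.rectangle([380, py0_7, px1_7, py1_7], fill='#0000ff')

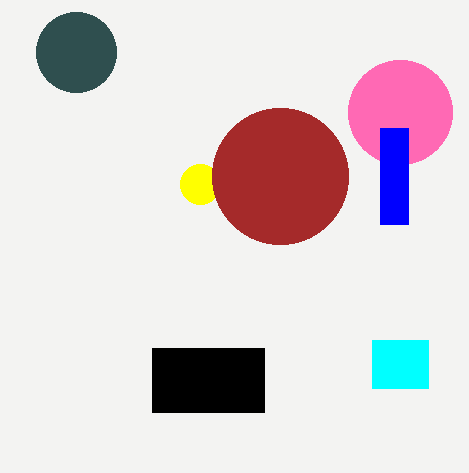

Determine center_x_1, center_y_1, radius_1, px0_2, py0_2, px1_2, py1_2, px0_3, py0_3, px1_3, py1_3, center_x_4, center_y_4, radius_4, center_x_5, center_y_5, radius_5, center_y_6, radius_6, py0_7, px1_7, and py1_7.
center_x_1 = 200, center_y_1 = 184, radius_1 = 20, px0_2 = 152, py0_2 = 348, px1_2 = 264, py1_2 = 412, px0_3 = 372, py0_3 = 340, px1_3 = 428, py1_3 = 388, center_x_4 = 280, center_y_4 = 176, radius_4 = 68, center_x_5 = 76, center_y_5 = 52, radius_5 = 40, center_y_6 = 112, radius_6 = 52, py0_7 = 128, px1_7 = 408, py1_7 = 224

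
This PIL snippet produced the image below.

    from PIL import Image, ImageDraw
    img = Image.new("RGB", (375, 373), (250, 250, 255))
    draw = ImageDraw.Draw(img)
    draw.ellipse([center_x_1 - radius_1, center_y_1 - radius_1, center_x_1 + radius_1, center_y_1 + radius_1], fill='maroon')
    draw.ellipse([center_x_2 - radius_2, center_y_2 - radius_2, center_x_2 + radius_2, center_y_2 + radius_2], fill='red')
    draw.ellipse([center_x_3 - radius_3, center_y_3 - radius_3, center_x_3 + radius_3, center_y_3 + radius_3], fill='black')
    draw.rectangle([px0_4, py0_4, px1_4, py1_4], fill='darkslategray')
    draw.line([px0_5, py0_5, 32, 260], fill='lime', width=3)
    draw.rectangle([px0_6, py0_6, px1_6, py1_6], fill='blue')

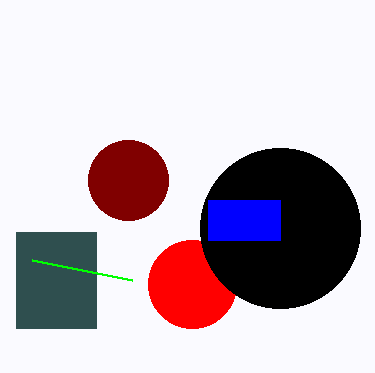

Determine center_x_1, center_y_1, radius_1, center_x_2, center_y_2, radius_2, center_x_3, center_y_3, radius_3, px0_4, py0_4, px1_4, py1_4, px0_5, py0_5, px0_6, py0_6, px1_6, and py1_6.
center_x_1 = 128
center_y_1 = 180
radius_1 = 40
center_x_2 = 192
center_y_2 = 284
radius_2 = 44
center_x_3 = 280
center_y_3 = 228
radius_3 = 80
px0_4 = 16
py0_4 = 232
px1_4 = 96
py1_4 = 328
px0_5 = 132
py0_5 = 280
px0_6 = 208
py0_6 = 200
px1_6 = 280
py1_6 = 240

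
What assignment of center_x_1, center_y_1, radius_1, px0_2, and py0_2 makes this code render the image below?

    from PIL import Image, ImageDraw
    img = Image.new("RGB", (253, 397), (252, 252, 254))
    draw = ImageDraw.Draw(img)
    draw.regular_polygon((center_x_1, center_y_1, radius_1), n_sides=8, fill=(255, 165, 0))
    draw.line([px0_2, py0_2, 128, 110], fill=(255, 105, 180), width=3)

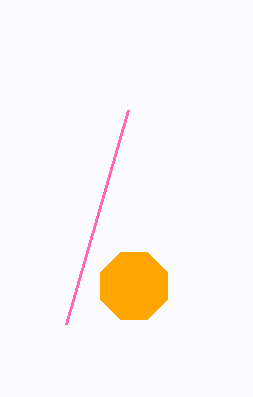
center_x_1 = 134
center_y_1 = 286
radius_1 = 36
px0_2 = 66
py0_2 = 324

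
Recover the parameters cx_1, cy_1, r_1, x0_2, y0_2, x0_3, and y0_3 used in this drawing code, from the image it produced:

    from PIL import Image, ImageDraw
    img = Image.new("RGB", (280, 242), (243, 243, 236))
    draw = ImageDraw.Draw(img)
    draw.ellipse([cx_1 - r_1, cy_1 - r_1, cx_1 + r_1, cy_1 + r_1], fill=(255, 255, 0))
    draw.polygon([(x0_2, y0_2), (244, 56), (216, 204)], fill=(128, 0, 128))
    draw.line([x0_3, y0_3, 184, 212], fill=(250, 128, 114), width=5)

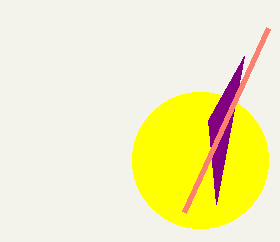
cx_1 = 200
cy_1 = 160
r_1 = 68
x0_2 = 208
y0_2 = 120
x0_3 = 268
y0_3 = 28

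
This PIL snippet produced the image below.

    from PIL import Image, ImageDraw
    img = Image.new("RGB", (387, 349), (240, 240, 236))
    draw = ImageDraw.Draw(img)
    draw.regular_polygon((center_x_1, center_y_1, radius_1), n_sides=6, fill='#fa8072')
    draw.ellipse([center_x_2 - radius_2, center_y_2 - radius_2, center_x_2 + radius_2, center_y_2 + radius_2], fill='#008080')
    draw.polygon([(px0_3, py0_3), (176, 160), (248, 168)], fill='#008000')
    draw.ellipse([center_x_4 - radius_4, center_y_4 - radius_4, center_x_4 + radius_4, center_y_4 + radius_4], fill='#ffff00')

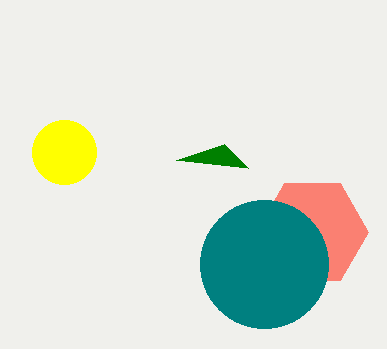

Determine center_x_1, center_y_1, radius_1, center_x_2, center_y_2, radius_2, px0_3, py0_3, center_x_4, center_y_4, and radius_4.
center_x_1 = 312
center_y_1 = 232
radius_1 = 56
center_x_2 = 264
center_y_2 = 264
radius_2 = 64
px0_3 = 224
py0_3 = 144
center_x_4 = 64
center_y_4 = 152
radius_4 = 32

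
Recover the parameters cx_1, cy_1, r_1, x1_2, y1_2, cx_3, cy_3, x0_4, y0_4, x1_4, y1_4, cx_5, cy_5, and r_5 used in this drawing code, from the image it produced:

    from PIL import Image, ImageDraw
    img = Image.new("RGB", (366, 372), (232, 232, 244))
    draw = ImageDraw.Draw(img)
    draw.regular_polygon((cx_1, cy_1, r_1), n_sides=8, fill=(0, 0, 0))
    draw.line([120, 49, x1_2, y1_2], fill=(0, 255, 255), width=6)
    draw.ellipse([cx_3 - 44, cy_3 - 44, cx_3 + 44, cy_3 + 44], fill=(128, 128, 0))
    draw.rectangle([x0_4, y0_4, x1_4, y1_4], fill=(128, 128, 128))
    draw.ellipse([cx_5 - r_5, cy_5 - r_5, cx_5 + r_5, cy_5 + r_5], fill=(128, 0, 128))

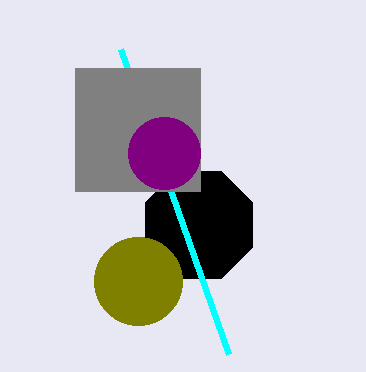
cx_1 = 199, cy_1 = 225, r_1 = 58, x1_2 = 228, y1_2 = 354, cx_3 = 138, cy_3 = 281, x0_4 = 75, y0_4 = 68, x1_4 = 200, y1_4 = 191, cx_5 = 164, cy_5 = 153, r_5 = 36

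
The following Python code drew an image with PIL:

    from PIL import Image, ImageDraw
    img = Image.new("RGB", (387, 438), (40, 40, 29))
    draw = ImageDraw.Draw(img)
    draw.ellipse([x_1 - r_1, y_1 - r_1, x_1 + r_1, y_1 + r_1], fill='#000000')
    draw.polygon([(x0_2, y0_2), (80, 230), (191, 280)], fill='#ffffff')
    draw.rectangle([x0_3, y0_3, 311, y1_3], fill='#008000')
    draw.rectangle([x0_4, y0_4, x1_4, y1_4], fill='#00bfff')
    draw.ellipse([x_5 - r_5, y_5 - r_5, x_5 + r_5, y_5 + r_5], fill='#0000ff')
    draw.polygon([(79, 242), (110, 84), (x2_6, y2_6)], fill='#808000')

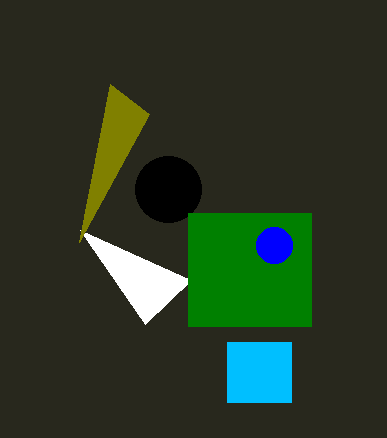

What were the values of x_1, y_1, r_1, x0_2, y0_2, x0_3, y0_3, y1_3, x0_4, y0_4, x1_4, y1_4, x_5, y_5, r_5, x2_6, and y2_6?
x_1 = 168
y_1 = 189
r_1 = 33
x0_2 = 145
y0_2 = 324
x0_3 = 188
y0_3 = 213
y1_3 = 326
x0_4 = 227
y0_4 = 342
x1_4 = 291
y1_4 = 402
x_5 = 274
y_5 = 245
r_5 = 18
x2_6 = 149
y2_6 = 114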